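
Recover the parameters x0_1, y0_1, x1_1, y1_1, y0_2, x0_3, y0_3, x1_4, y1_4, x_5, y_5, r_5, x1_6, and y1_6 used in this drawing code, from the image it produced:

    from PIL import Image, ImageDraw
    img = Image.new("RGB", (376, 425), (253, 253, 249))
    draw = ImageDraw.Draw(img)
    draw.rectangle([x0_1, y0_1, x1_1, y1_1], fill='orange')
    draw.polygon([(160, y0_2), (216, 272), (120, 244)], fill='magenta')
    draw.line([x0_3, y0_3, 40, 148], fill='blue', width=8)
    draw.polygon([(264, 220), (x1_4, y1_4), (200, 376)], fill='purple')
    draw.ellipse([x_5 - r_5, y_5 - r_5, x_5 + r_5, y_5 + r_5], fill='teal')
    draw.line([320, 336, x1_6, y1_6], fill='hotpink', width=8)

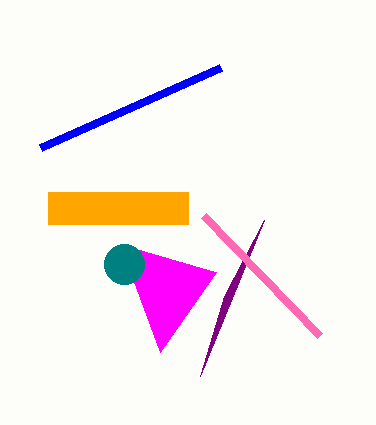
x0_1 = 48, y0_1 = 192, x1_1 = 188, y1_1 = 224, y0_2 = 352, x0_3 = 220, y0_3 = 68, x1_4 = 224, y1_4 = 296, x_5 = 124, y_5 = 264, r_5 = 20, x1_6 = 204, y1_6 = 216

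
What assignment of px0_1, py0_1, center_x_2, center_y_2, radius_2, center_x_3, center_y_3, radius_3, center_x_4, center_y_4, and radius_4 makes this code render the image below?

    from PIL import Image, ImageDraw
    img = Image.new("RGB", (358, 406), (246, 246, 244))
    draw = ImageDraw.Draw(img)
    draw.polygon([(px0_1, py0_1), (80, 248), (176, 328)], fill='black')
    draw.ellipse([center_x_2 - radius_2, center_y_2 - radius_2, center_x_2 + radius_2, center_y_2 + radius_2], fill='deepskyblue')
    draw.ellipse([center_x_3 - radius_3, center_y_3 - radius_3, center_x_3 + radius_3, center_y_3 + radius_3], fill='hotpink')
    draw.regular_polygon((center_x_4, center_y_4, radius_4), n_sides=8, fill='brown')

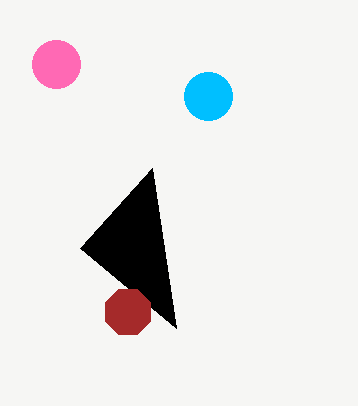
px0_1 = 152; py0_1 = 168; center_x_2 = 208; center_y_2 = 96; radius_2 = 24; center_x_3 = 56; center_y_3 = 64; radius_3 = 24; center_x_4 = 128; center_y_4 = 312; radius_4 = 24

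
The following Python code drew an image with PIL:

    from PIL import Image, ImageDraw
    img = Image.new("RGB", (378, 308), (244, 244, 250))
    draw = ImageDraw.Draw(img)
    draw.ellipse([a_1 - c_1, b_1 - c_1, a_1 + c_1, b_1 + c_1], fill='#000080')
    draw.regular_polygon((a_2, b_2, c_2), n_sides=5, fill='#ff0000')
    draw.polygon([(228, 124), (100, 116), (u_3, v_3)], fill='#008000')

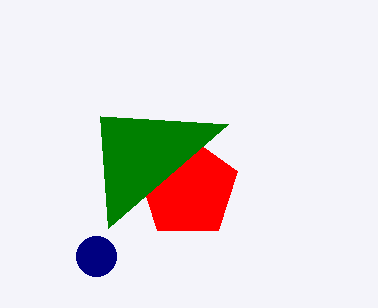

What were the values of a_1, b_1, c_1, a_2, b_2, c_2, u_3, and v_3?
a_1 = 96, b_1 = 256, c_1 = 20, a_2 = 188, b_2 = 188, c_2 = 52, u_3 = 108, v_3 = 228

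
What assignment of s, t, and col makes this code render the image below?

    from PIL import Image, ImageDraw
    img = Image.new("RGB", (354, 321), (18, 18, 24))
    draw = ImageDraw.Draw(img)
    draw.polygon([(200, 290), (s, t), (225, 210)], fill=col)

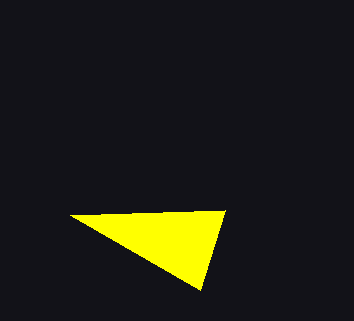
s = 70, t = 215, col = 'yellow'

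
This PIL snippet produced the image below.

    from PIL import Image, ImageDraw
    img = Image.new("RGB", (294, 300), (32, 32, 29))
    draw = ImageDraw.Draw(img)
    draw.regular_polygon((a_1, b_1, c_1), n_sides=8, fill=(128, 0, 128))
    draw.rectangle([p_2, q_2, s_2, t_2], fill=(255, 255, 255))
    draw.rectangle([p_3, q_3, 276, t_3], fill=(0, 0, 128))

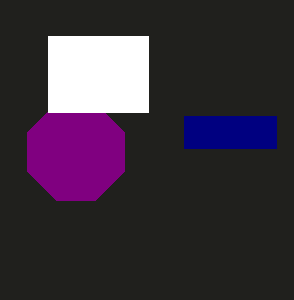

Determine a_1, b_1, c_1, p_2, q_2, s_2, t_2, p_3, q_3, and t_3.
a_1 = 76; b_1 = 152; c_1 = 52; p_2 = 48; q_2 = 36; s_2 = 148; t_2 = 112; p_3 = 184; q_3 = 116; t_3 = 148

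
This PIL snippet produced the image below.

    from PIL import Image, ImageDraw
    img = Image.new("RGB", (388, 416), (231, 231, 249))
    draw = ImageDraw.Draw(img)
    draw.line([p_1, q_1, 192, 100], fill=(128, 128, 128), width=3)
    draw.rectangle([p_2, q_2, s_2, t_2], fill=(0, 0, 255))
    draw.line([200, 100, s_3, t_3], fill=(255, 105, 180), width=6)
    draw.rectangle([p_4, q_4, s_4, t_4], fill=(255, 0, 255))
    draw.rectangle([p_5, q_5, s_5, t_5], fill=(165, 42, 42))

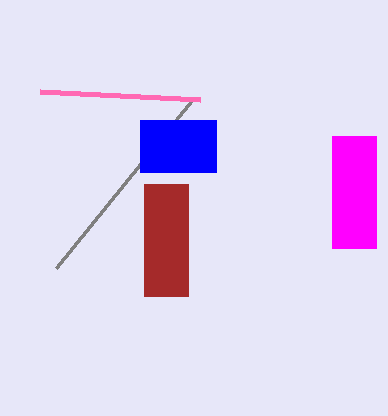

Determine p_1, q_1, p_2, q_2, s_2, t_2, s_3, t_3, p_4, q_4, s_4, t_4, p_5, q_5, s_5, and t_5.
p_1 = 56; q_1 = 268; p_2 = 140; q_2 = 120; s_2 = 216; t_2 = 172; s_3 = 40; t_3 = 92; p_4 = 332; q_4 = 136; s_4 = 376; t_4 = 248; p_5 = 144; q_5 = 184; s_5 = 188; t_5 = 296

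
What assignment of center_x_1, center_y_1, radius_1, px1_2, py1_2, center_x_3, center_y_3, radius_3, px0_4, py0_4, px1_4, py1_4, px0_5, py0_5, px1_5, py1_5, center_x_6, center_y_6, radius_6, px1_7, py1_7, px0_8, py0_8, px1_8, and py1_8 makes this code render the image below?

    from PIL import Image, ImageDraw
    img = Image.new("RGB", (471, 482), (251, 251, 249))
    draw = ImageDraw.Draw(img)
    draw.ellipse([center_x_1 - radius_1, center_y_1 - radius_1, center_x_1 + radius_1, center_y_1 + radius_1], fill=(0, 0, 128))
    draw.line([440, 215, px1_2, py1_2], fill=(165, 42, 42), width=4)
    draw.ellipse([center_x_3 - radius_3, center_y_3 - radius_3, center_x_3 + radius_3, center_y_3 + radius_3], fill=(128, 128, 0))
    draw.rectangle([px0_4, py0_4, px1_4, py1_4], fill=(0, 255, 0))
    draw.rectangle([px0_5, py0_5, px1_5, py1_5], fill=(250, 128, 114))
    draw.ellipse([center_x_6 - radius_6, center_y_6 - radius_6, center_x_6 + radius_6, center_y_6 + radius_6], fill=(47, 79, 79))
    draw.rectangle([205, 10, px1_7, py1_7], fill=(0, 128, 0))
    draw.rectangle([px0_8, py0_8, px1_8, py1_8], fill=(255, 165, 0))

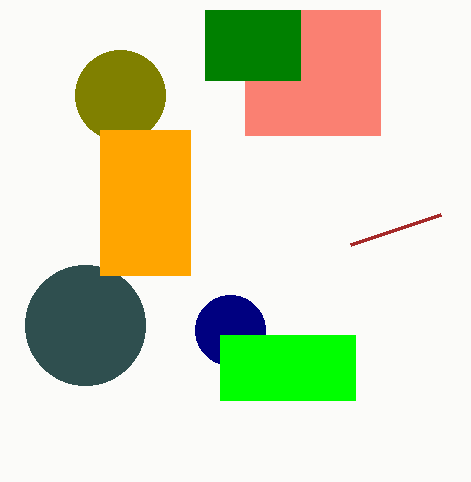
center_x_1 = 230
center_y_1 = 330
radius_1 = 35
px1_2 = 350
py1_2 = 245
center_x_3 = 120
center_y_3 = 95
radius_3 = 45
px0_4 = 220
py0_4 = 335
px1_4 = 355
py1_4 = 400
px0_5 = 245
py0_5 = 10
px1_5 = 380
py1_5 = 135
center_x_6 = 85
center_y_6 = 325
radius_6 = 60
px1_7 = 300
py1_7 = 80
px0_8 = 100
py0_8 = 130
px1_8 = 190
py1_8 = 275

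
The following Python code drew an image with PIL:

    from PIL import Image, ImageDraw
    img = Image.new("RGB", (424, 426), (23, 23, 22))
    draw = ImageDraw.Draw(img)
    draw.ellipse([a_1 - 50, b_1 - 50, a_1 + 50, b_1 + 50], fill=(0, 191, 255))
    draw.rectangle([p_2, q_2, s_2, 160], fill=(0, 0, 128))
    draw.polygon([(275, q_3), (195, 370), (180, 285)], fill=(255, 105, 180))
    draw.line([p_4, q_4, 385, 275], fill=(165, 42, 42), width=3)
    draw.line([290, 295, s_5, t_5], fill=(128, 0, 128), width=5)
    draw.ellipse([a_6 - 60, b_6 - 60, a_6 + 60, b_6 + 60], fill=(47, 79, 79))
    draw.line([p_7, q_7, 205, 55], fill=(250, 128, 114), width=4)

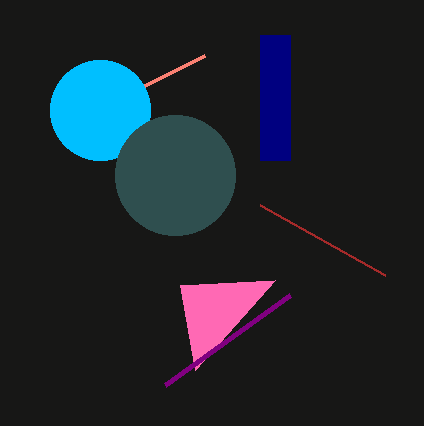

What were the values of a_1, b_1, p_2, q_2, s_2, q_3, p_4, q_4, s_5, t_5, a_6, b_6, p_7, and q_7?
a_1 = 100
b_1 = 110
p_2 = 260
q_2 = 35
s_2 = 290
q_3 = 280
p_4 = 260
q_4 = 205
s_5 = 165
t_5 = 385
a_6 = 175
b_6 = 175
p_7 = 145
q_7 = 85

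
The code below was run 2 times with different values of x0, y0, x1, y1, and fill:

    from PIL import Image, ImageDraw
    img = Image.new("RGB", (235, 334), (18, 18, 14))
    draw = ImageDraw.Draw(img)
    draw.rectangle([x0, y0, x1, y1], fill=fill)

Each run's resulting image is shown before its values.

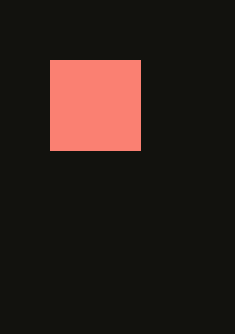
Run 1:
x0 = 50, y0 = 60, x1 = 140, y1 = 150, fill = 'salmon'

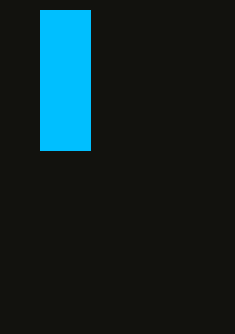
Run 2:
x0 = 40; y0 = 10; x1 = 90; y1 = 150; fill = 'deepskyblue'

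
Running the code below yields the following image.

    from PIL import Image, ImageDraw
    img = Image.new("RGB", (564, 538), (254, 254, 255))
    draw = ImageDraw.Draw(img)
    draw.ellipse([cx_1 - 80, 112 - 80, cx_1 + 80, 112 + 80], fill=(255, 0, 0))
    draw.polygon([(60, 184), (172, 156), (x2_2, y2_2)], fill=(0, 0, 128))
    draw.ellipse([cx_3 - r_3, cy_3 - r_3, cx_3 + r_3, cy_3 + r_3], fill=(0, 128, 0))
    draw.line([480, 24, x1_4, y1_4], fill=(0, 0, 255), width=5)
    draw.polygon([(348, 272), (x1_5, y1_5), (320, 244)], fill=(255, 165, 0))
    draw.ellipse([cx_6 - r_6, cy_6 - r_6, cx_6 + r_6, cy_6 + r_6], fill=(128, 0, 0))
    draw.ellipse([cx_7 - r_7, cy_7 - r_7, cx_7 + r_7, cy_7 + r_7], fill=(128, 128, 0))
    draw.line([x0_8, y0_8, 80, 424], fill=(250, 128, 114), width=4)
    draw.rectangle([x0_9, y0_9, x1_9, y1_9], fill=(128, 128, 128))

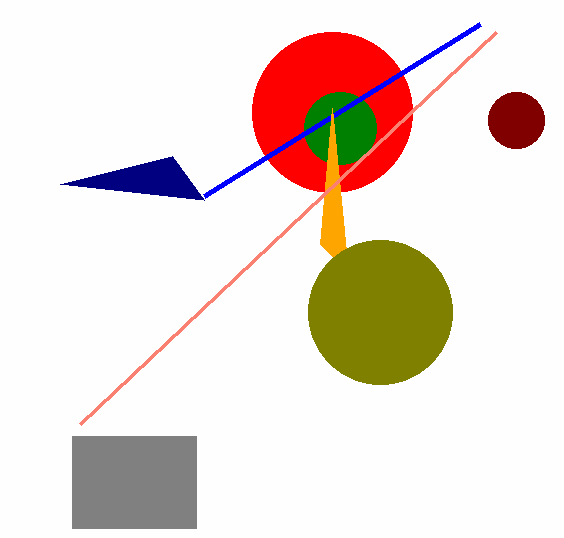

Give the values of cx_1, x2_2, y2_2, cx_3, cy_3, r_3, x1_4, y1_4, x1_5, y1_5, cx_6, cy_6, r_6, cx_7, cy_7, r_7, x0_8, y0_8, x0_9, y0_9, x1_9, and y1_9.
cx_1 = 332
x2_2 = 204
y2_2 = 200
cx_3 = 340
cy_3 = 128
r_3 = 36
x1_4 = 204
y1_4 = 196
x1_5 = 332
y1_5 = 108
cx_6 = 516
cy_6 = 120
r_6 = 28
cx_7 = 380
cy_7 = 312
r_7 = 72
x0_8 = 496
y0_8 = 32
x0_9 = 72
y0_9 = 436
x1_9 = 196
y1_9 = 528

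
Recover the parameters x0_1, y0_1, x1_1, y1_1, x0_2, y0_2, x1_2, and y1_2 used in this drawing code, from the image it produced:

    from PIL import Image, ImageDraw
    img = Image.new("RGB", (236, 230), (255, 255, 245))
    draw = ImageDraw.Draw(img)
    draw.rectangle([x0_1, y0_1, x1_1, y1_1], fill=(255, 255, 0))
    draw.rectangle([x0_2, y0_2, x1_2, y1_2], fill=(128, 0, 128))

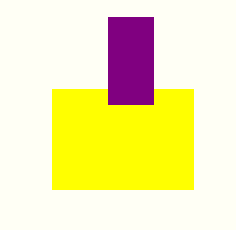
x0_1 = 52
y0_1 = 89
x1_1 = 193
y1_1 = 189
x0_2 = 108
y0_2 = 17
x1_2 = 153
y1_2 = 104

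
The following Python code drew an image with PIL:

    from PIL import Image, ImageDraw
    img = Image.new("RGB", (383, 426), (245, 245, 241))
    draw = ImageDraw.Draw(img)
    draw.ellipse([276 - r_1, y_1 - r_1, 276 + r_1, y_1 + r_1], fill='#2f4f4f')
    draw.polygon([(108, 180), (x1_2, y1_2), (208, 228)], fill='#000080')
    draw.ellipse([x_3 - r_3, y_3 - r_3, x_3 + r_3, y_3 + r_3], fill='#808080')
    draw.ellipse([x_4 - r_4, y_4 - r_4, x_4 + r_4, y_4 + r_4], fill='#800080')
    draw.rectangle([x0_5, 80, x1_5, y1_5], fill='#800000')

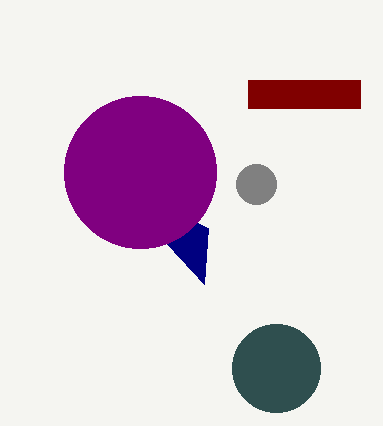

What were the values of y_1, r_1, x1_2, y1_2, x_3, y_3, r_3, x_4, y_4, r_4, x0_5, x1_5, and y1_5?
y_1 = 368, r_1 = 44, x1_2 = 204, y1_2 = 284, x_3 = 256, y_3 = 184, r_3 = 20, x_4 = 140, y_4 = 172, r_4 = 76, x0_5 = 248, x1_5 = 360, y1_5 = 108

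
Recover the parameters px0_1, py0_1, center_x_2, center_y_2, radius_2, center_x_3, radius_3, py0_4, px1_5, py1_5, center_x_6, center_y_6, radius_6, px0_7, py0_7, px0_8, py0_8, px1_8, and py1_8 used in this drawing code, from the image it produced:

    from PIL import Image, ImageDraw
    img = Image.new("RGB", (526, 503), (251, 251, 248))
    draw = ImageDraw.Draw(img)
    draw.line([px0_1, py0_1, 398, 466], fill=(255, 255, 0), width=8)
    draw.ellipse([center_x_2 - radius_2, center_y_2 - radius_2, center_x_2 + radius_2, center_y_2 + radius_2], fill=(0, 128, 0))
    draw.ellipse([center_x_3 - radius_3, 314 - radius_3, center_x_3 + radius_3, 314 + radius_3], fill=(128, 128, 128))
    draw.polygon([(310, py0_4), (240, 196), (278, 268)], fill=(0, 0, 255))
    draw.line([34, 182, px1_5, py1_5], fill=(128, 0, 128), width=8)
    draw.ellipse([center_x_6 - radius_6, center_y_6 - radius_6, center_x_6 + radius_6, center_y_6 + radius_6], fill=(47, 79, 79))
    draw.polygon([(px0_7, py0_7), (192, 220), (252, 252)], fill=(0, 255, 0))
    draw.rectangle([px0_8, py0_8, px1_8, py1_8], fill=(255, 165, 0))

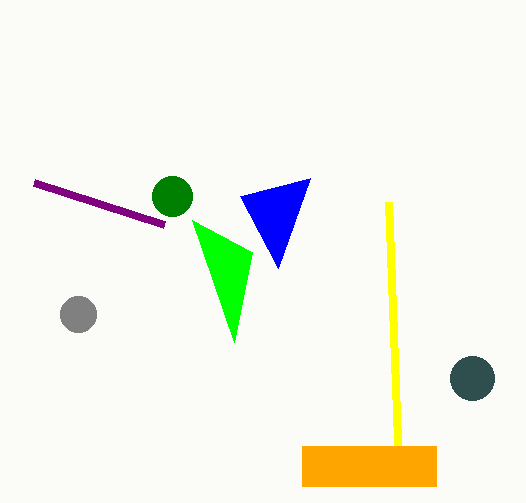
px0_1 = 388
py0_1 = 202
center_x_2 = 172
center_y_2 = 196
radius_2 = 20
center_x_3 = 78
radius_3 = 18
py0_4 = 178
px1_5 = 164
py1_5 = 224
center_x_6 = 472
center_y_6 = 378
radius_6 = 22
px0_7 = 234
py0_7 = 342
px0_8 = 302
py0_8 = 446
px1_8 = 436
py1_8 = 486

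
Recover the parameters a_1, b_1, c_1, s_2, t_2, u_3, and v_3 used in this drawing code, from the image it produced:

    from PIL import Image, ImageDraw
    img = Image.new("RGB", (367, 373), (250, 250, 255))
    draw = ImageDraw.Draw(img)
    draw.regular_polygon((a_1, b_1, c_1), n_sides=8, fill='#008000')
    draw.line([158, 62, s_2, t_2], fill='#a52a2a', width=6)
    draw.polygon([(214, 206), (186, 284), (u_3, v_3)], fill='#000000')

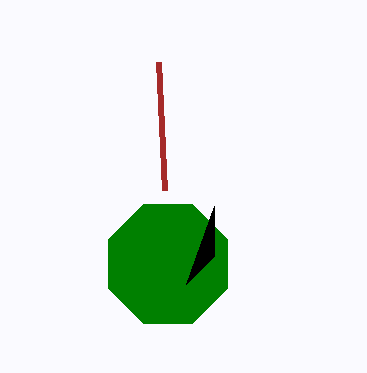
a_1 = 168; b_1 = 264; c_1 = 64; s_2 = 164; t_2 = 190; u_3 = 214; v_3 = 256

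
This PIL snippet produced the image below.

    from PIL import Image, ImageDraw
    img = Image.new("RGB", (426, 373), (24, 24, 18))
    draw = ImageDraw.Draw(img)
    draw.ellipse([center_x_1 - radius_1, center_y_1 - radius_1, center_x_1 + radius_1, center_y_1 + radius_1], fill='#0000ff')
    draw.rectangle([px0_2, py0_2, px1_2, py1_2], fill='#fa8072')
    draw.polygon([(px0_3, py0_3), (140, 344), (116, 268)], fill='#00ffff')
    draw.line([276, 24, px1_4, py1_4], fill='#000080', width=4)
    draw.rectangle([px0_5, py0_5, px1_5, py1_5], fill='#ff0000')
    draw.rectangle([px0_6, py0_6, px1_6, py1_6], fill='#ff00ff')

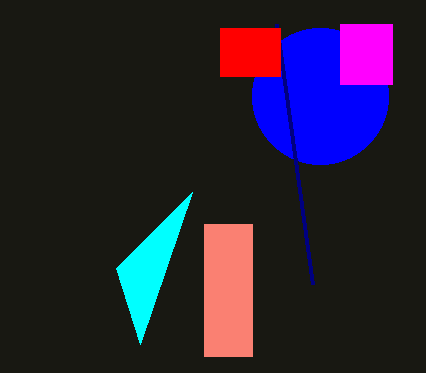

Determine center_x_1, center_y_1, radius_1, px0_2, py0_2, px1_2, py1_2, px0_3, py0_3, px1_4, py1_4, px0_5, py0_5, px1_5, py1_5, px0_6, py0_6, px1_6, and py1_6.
center_x_1 = 320; center_y_1 = 96; radius_1 = 68; px0_2 = 204; py0_2 = 224; px1_2 = 252; py1_2 = 356; px0_3 = 192; py0_3 = 192; px1_4 = 312; py1_4 = 284; px0_5 = 220; py0_5 = 28; px1_5 = 280; py1_5 = 76; px0_6 = 340; py0_6 = 24; px1_6 = 392; py1_6 = 84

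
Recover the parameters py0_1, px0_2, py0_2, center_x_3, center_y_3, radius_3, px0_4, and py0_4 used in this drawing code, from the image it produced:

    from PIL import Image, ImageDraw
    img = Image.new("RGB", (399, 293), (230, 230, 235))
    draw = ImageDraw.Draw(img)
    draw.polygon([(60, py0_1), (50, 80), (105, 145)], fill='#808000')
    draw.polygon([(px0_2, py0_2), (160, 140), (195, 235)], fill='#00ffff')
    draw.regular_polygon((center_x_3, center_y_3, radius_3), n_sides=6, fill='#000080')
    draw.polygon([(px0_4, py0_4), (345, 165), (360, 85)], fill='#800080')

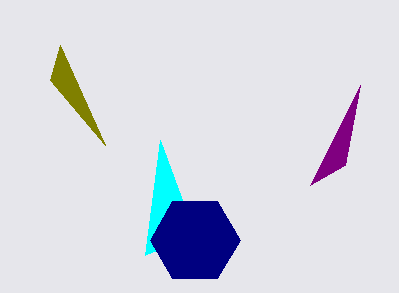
py0_1 = 45
px0_2 = 145
py0_2 = 255
center_x_3 = 195
center_y_3 = 240
radius_3 = 45
px0_4 = 310
py0_4 = 185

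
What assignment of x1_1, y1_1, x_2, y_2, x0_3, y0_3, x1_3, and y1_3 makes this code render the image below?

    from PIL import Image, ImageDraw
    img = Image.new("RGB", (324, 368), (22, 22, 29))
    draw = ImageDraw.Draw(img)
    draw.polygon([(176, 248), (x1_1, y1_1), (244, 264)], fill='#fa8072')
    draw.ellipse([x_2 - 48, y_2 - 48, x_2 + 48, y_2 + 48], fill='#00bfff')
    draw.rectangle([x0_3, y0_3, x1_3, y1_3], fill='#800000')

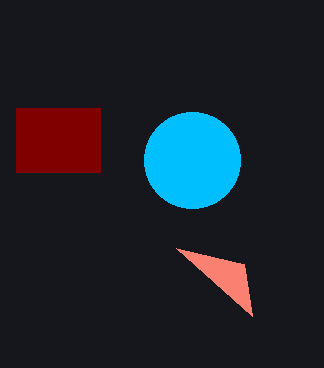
x1_1 = 252
y1_1 = 316
x_2 = 192
y_2 = 160
x0_3 = 16
y0_3 = 108
x1_3 = 100
y1_3 = 172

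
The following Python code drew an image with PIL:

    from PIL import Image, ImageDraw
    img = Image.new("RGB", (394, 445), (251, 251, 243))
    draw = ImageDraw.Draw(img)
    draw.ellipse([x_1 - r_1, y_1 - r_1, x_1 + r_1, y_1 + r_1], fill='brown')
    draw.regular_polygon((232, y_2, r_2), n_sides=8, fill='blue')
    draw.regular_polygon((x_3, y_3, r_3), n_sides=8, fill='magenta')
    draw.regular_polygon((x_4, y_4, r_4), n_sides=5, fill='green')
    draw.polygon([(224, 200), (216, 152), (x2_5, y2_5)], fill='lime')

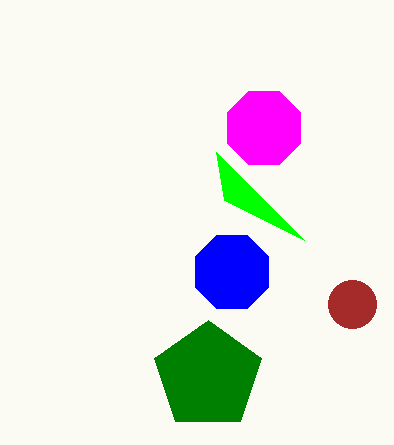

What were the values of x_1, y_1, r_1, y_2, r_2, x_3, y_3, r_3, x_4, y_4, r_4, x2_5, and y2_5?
x_1 = 352; y_1 = 304; r_1 = 24; y_2 = 272; r_2 = 40; x_3 = 264; y_3 = 128; r_3 = 40; x_4 = 208; y_4 = 376; r_4 = 56; x2_5 = 304; y2_5 = 240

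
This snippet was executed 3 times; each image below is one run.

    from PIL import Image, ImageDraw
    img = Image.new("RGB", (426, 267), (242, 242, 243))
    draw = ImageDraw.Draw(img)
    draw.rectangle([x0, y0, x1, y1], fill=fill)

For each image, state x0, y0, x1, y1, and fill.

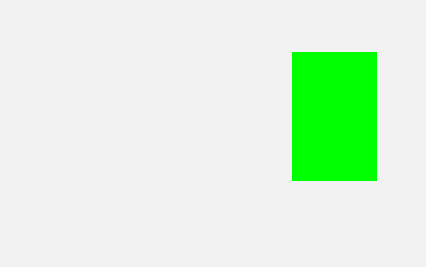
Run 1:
x0 = 292, y0 = 52, x1 = 376, y1 = 180, fill = 'lime'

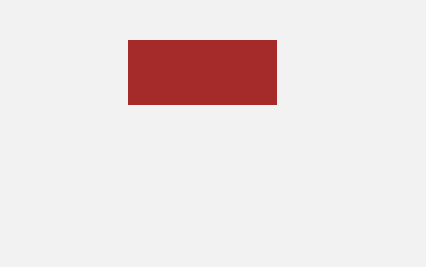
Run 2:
x0 = 128
y0 = 40
x1 = 276
y1 = 104
fill = 'brown'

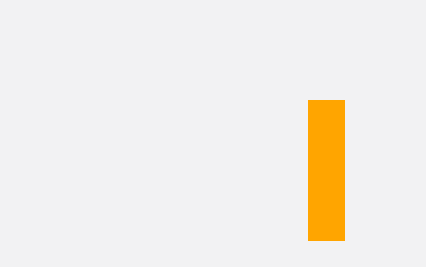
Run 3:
x0 = 308, y0 = 100, x1 = 344, y1 = 240, fill = 'orange'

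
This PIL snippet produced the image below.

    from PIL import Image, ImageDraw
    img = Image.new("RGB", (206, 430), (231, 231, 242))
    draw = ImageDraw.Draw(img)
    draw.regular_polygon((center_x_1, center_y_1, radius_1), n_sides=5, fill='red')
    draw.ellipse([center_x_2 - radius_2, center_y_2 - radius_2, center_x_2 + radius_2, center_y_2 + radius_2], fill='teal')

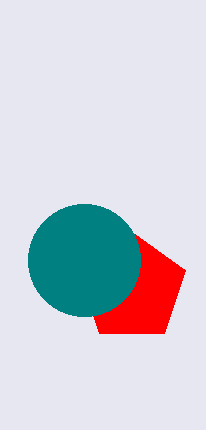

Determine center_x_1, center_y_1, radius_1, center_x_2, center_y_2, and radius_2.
center_x_1 = 132, center_y_1 = 288, radius_1 = 56, center_x_2 = 84, center_y_2 = 260, radius_2 = 56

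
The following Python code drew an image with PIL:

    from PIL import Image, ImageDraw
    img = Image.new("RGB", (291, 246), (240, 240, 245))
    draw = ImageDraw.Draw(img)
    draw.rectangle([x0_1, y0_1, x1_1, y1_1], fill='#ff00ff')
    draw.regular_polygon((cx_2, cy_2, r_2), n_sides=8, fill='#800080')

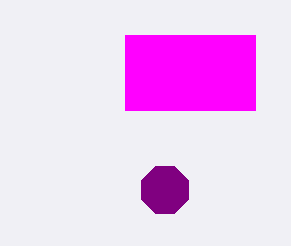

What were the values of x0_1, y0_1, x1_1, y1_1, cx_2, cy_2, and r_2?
x0_1 = 125
y0_1 = 35
x1_1 = 255
y1_1 = 110
cx_2 = 165
cy_2 = 190
r_2 = 25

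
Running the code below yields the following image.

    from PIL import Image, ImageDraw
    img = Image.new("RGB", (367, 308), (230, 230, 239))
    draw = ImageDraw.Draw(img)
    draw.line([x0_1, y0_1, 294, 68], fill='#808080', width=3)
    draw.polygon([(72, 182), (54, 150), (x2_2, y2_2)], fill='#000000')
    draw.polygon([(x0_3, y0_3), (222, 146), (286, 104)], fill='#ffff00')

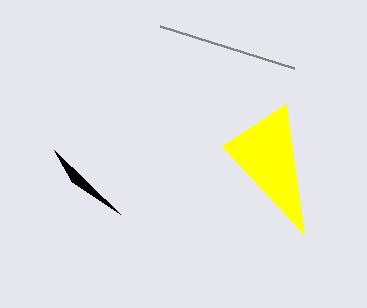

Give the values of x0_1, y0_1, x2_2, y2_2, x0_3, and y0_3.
x0_1 = 160
y0_1 = 26
x2_2 = 120
y2_2 = 214
x0_3 = 304
y0_3 = 234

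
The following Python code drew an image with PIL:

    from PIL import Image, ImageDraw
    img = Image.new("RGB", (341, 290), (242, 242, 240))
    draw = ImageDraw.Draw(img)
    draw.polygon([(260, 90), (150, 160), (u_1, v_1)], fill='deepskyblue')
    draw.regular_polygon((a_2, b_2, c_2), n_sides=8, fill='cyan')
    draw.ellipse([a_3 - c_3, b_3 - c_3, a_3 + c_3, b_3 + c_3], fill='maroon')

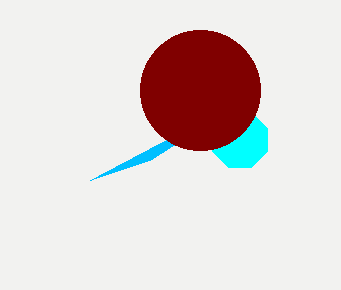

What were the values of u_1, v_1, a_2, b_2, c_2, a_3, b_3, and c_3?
u_1 = 90; v_1 = 180; a_2 = 240; b_2 = 140; c_2 = 30; a_3 = 200; b_3 = 90; c_3 = 60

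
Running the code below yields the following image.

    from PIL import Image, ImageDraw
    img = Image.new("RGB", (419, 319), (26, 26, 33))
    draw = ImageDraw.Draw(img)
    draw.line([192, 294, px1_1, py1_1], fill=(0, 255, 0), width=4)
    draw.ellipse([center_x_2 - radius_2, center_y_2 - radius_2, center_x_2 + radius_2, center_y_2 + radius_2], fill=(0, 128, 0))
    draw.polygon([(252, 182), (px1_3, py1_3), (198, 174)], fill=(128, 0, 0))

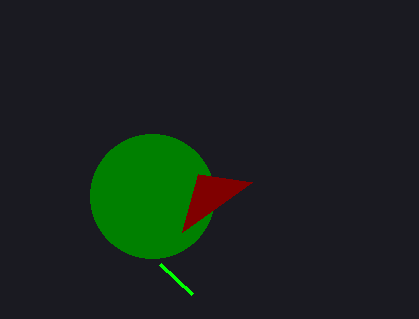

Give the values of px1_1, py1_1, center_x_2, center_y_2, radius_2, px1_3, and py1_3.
px1_1 = 160; py1_1 = 264; center_x_2 = 152; center_y_2 = 196; radius_2 = 62; px1_3 = 182; py1_3 = 232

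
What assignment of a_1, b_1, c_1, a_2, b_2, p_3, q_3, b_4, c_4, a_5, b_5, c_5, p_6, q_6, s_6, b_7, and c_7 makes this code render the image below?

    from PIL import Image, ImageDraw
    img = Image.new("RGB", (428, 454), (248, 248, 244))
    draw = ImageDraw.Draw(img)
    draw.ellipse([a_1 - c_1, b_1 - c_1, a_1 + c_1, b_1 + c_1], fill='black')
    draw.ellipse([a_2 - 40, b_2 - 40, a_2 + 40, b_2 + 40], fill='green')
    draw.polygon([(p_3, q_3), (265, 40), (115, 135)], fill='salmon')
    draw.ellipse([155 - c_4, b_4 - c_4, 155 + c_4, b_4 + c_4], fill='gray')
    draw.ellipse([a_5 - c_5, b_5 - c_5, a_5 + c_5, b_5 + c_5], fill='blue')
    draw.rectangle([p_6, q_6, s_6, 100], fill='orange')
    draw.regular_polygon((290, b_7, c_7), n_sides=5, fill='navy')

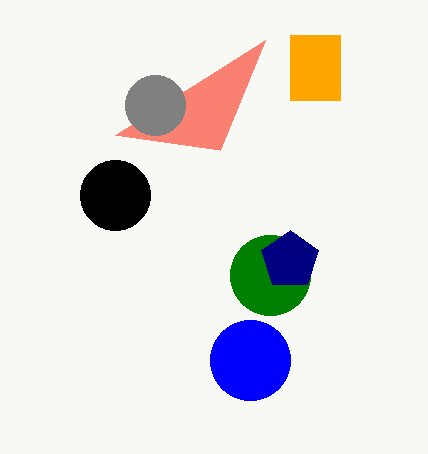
a_1 = 115, b_1 = 195, c_1 = 35, a_2 = 270, b_2 = 275, p_3 = 220, q_3 = 150, b_4 = 105, c_4 = 30, a_5 = 250, b_5 = 360, c_5 = 40, p_6 = 290, q_6 = 35, s_6 = 340, b_7 = 260, c_7 = 30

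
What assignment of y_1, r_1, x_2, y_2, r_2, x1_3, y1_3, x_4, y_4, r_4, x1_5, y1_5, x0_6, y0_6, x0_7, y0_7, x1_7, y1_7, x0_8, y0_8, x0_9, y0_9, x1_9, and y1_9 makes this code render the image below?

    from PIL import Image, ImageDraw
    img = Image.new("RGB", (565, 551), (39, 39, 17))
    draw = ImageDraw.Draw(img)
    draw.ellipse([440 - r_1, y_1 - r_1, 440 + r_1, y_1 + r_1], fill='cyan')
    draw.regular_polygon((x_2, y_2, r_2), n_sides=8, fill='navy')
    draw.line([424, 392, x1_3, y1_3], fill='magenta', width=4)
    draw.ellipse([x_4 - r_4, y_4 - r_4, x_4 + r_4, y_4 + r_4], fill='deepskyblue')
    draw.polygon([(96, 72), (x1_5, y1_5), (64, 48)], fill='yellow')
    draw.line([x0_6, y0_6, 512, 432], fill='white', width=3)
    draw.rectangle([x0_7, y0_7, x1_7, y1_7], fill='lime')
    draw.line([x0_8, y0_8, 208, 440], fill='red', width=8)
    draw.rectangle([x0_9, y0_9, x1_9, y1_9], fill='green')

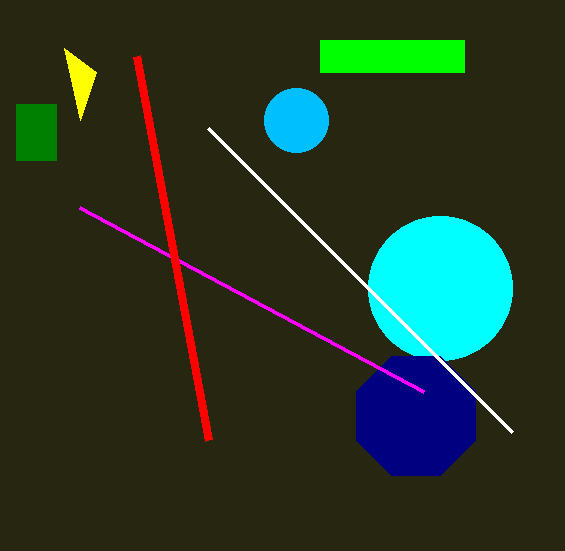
y_1 = 288
r_1 = 72
x_2 = 416
y_2 = 416
r_2 = 64
x1_3 = 80
y1_3 = 208
x_4 = 296
y_4 = 120
r_4 = 32
x1_5 = 80
y1_5 = 120
x0_6 = 208
y0_6 = 128
x0_7 = 320
y0_7 = 40
x1_7 = 464
y1_7 = 72
x0_8 = 136
y0_8 = 56
x0_9 = 16
y0_9 = 104
x1_9 = 56
y1_9 = 160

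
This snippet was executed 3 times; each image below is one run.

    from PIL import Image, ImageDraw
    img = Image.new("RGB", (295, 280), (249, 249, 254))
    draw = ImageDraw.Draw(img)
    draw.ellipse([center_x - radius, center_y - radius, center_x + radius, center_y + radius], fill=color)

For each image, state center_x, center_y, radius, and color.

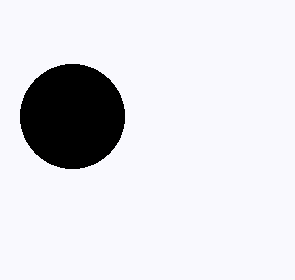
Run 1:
center_x = 72; center_y = 116; radius = 52; color = 'black'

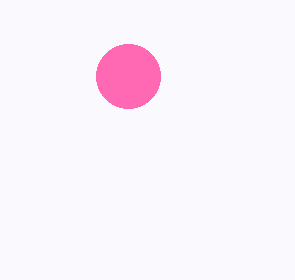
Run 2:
center_x = 128, center_y = 76, radius = 32, color = 'hotpink'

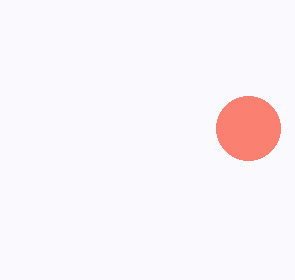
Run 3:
center_x = 248, center_y = 128, radius = 32, color = 'salmon'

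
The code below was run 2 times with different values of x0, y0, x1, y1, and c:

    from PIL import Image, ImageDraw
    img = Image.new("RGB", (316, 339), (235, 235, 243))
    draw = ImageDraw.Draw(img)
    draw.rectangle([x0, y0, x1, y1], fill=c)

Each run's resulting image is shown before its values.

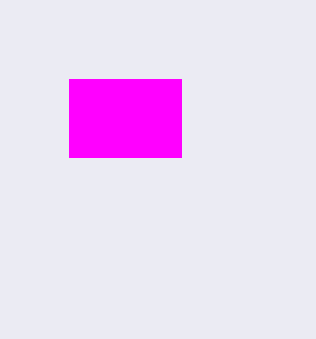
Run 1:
x0 = 69; y0 = 79; x1 = 181; y1 = 157; c = 'magenta'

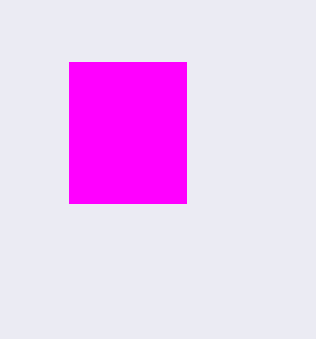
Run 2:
x0 = 69
y0 = 62
x1 = 186
y1 = 203
c = 'magenta'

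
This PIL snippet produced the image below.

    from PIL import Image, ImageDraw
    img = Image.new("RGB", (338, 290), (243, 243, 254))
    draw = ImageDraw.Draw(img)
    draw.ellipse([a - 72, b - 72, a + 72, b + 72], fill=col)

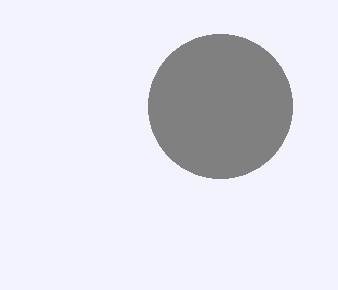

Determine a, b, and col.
a = 220, b = 106, col = 'gray'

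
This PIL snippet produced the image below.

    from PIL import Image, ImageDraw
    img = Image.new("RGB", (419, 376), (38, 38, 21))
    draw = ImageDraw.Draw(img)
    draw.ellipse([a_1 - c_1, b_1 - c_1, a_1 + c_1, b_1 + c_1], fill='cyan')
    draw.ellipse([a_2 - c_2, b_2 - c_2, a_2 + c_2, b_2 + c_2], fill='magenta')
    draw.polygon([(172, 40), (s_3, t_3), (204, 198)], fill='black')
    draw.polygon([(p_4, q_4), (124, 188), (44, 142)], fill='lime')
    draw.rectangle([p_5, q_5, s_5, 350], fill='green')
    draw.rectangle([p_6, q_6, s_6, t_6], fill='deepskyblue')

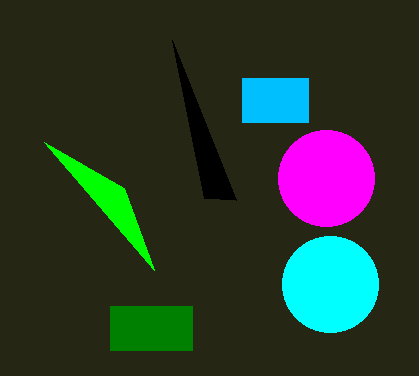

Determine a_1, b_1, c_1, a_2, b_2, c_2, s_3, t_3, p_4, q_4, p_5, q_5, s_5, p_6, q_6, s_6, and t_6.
a_1 = 330
b_1 = 284
c_1 = 48
a_2 = 326
b_2 = 178
c_2 = 48
s_3 = 236
t_3 = 200
p_4 = 154
q_4 = 270
p_5 = 110
q_5 = 306
s_5 = 192
p_6 = 242
q_6 = 78
s_6 = 308
t_6 = 122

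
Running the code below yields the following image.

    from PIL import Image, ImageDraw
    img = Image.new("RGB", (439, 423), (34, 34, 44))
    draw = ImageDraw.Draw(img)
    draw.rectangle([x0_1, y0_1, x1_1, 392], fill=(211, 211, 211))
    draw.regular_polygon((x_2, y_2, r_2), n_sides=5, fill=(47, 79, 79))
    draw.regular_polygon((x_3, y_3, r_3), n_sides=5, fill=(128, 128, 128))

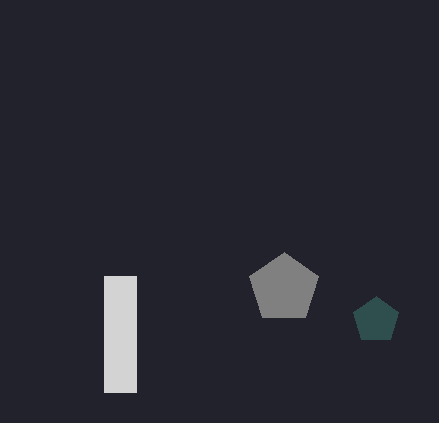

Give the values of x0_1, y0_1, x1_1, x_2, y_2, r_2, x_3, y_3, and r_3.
x0_1 = 104; y0_1 = 276; x1_1 = 136; x_2 = 376; y_2 = 320; r_2 = 24; x_3 = 284; y_3 = 288; r_3 = 36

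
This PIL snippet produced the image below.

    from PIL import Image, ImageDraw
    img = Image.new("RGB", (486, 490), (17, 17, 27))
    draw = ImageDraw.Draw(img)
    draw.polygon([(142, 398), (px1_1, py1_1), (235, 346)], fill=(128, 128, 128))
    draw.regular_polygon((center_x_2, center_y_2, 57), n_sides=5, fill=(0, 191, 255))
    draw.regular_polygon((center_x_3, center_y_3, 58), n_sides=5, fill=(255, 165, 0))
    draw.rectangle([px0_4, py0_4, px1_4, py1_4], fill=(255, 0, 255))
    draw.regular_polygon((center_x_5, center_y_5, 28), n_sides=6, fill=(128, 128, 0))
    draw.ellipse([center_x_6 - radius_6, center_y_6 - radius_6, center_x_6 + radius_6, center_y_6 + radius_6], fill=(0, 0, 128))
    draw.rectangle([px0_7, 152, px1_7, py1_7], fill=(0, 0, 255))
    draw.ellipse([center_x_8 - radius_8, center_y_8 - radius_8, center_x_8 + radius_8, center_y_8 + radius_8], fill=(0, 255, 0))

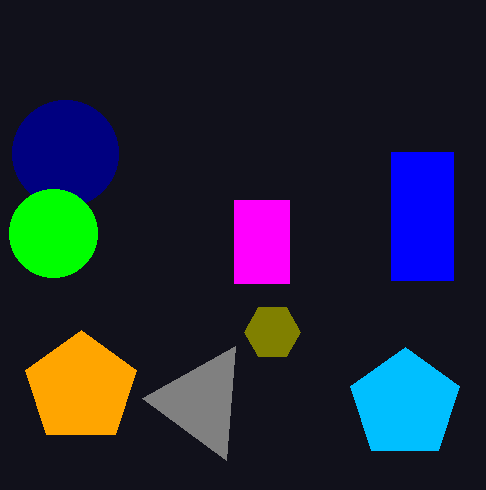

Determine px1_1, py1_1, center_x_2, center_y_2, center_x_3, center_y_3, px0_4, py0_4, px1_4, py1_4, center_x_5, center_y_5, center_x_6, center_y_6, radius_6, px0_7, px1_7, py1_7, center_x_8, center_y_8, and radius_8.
px1_1 = 226, py1_1 = 460, center_x_2 = 405, center_y_2 = 404, center_x_3 = 81, center_y_3 = 388, px0_4 = 234, py0_4 = 200, px1_4 = 289, py1_4 = 283, center_x_5 = 272, center_y_5 = 332, center_x_6 = 65, center_y_6 = 153, radius_6 = 53, px0_7 = 391, px1_7 = 453, py1_7 = 280, center_x_8 = 53, center_y_8 = 233, radius_8 = 44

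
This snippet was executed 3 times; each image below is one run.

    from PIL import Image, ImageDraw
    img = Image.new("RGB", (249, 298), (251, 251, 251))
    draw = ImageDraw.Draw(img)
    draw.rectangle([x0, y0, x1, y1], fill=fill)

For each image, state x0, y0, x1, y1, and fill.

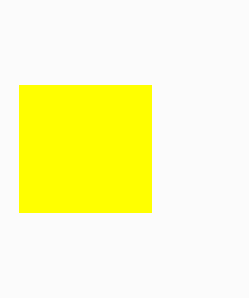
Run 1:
x0 = 19, y0 = 85, x1 = 151, y1 = 212, fill = 'yellow'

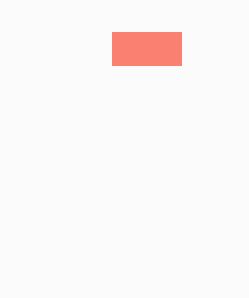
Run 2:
x0 = 112, y0 = 32, x1 = 181, y1 = 65, fill = 'salmon'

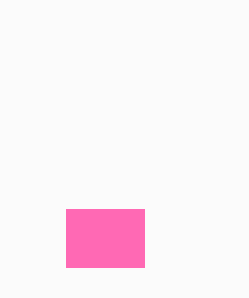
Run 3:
x0 = 66
y0 = 209
x1 = 144
y1 = 267
fill = 'hotpink'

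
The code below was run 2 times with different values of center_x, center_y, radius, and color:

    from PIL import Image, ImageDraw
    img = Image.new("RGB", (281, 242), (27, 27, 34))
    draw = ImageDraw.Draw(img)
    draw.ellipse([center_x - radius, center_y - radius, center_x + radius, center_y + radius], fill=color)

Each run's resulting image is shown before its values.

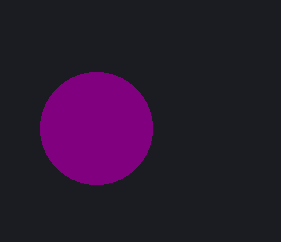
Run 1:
center_x = 96
center_y = 128
radius = 56
color = 'purple'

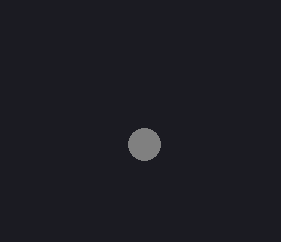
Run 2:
center_x = 144; center_y = 144; radius = 16; color = 'gray'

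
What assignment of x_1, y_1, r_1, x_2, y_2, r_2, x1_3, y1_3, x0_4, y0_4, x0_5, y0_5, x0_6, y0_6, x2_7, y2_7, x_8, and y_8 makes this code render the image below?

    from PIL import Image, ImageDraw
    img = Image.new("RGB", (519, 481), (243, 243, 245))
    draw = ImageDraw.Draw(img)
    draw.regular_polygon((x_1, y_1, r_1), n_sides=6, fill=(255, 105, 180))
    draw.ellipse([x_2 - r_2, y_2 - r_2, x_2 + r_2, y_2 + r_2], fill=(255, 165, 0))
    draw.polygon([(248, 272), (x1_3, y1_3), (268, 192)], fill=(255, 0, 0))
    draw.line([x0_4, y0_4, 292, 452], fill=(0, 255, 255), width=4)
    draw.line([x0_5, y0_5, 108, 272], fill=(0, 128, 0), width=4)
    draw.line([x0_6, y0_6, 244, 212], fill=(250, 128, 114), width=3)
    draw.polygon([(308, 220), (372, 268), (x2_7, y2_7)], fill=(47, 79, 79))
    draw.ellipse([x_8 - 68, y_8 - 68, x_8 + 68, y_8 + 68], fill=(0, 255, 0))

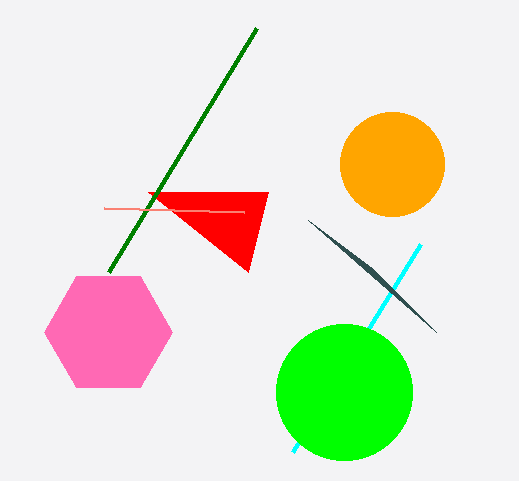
x_1 = 108; y_1 = 332; r_1 = 64; x_2 = 392; y_2 = 164; r_2 = 52; x1_3 = 148; y1_3 = 192; x0_4 = 420; y0_4 = 244; x0_5 = 256; y0_5 = 28; x0_6 = 104; y0_6 = 208; x2_7 = 436; y2_7 = 332; x_8 = 344; y_8 = 392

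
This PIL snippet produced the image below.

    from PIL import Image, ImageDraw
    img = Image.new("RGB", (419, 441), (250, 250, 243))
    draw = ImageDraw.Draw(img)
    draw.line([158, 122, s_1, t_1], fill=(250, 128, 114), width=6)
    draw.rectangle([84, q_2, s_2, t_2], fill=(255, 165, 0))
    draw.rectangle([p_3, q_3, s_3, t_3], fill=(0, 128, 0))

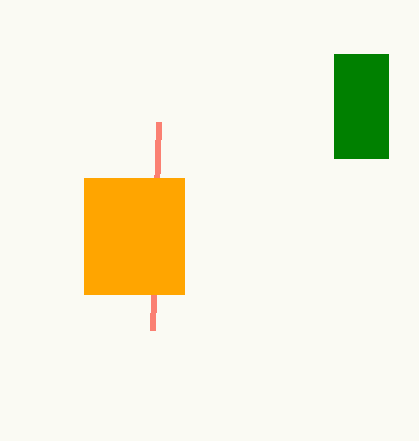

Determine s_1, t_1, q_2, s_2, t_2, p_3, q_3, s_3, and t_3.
s_1 = 152; t_1 = 330; q_2 = 178; s_2 = 184; t_2 = 294; p_3 = 334; q_3 = 54; s_3 = 388; t_3 = 158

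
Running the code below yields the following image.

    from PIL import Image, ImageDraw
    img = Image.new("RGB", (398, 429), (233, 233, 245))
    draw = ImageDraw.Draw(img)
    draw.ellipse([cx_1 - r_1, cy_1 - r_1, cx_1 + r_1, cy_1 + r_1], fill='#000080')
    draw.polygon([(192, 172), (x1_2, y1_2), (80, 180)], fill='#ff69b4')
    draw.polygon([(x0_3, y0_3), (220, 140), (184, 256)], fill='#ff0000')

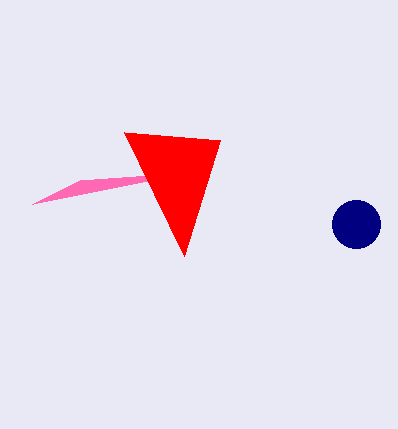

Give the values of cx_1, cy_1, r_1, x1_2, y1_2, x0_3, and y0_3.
cx_1 = 356
cy_1 = 224
r_1 = 24
x1_2 = 32
y1_2 = 204
x0_3 = 124
y0_3 = 132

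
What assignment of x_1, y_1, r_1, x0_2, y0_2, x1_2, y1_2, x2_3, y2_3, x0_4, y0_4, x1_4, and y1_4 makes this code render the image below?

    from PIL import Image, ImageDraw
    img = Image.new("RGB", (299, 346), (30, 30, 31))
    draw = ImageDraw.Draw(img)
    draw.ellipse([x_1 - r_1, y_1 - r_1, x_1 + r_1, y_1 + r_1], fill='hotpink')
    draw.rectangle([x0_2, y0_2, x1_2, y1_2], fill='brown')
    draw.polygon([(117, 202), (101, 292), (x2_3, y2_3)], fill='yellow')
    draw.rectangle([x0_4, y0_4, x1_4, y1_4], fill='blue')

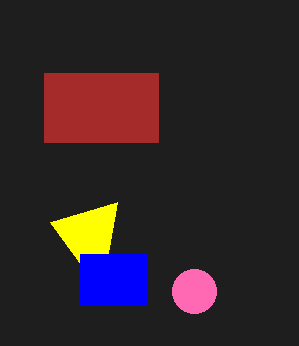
x_1 = 194, y_1 = 291, r_1 = 22, x0_2 = 44, y0_2 = 73, x1_2 = 158, y1_2 = 142, x2_3 = 50, y2_3 = 222, x0_4 = 80, y0_4 = 254, x1_4 = 146, y1_4 = 304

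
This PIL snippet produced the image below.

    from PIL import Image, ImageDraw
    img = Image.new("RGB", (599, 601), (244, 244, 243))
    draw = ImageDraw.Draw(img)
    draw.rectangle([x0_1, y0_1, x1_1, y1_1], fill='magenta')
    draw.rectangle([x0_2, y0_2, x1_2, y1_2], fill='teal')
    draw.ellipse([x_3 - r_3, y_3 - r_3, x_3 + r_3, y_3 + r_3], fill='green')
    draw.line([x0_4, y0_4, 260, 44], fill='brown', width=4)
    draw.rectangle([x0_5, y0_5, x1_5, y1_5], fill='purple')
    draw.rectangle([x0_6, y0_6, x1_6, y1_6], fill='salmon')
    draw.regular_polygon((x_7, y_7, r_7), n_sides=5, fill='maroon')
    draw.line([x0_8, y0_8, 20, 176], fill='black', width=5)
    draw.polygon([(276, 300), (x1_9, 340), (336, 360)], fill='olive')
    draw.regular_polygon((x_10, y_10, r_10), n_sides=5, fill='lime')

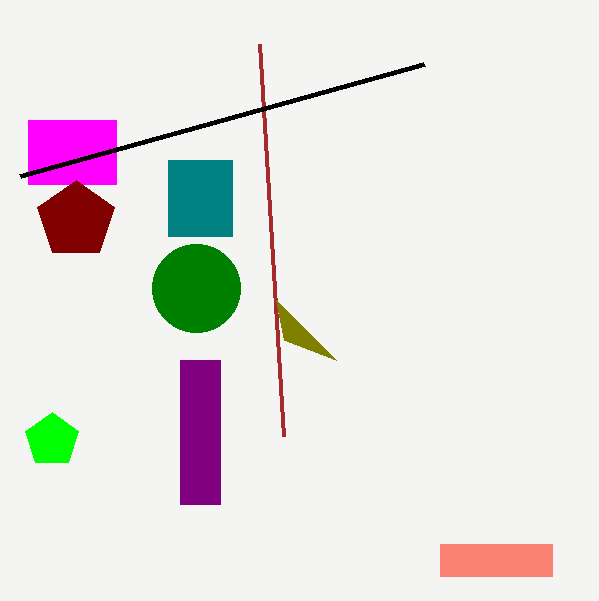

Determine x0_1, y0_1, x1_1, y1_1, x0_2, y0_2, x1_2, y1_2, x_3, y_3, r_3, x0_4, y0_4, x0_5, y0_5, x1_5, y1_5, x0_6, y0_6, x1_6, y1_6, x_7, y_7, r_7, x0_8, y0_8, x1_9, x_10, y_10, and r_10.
x0_1 = 28; y0_1 = 120; x1_1 = 116; y1_1 = 184; x0_2 = 168; y0_2 = 160; x1_2 = 232; y1_2 = 236; x_3 = 196; y_3 = 288; r_3 = 44; x0_4 = 284; y0_4 = 436; x0_5 = 180; y0_5 = 360; x1_5 = 220; y1_5 = 504; x0_6 = 440; y0_6 = 544; x1_6 = 552; y1_6 = 576; x_7 = 76; y_7 = 220; r_7 = 40; x0_8 = 424; y0_8 = 64; x1_9 = 284; x_10 = 52; y_10 = 440; r_10 = 28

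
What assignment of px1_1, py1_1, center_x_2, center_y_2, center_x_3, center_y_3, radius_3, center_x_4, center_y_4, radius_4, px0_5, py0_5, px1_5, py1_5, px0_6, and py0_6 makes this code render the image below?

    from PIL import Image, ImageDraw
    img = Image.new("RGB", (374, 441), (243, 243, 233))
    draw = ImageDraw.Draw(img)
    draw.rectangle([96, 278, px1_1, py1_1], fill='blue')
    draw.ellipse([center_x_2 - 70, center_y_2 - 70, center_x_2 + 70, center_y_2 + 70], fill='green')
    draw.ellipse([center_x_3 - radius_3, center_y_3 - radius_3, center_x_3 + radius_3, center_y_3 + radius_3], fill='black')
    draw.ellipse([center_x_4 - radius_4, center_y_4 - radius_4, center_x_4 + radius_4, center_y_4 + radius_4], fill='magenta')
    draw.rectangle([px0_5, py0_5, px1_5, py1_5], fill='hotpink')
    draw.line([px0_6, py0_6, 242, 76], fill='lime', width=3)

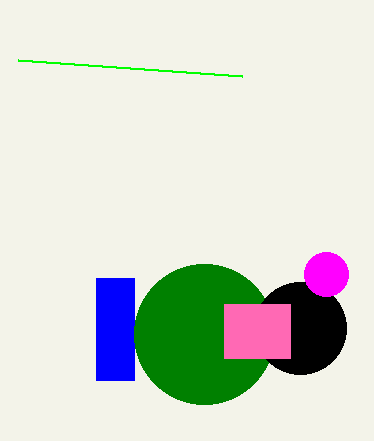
px1_1 = 134
py1_1 = 380
center_x_2 = 204
center_y_2 = 334
center_x_3 = 300
center_y_3 = 328
radius_3 = 46
center_x_4 = 326
center_y_4 = 274
radius_4 = 22
px0_5 = 224
py0_5 = 304
px1_5 = 290
py1_5 = 358
px0_6 = 18
py0_6 = 60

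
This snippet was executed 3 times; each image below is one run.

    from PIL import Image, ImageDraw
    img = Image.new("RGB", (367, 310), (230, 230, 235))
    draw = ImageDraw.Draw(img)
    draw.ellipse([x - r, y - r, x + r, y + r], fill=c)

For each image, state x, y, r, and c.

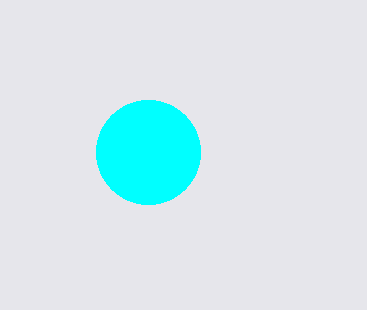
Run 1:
x = 148, y = 152, r = 52, c = 'cyan'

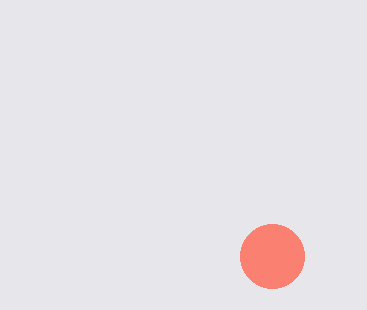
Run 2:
x = 272; y = 256; r = 32; c = 'salmon'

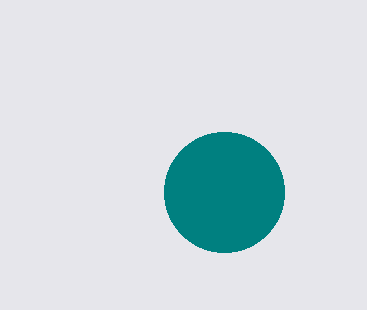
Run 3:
x = 224; y = 192; r = 60; c = 'teal'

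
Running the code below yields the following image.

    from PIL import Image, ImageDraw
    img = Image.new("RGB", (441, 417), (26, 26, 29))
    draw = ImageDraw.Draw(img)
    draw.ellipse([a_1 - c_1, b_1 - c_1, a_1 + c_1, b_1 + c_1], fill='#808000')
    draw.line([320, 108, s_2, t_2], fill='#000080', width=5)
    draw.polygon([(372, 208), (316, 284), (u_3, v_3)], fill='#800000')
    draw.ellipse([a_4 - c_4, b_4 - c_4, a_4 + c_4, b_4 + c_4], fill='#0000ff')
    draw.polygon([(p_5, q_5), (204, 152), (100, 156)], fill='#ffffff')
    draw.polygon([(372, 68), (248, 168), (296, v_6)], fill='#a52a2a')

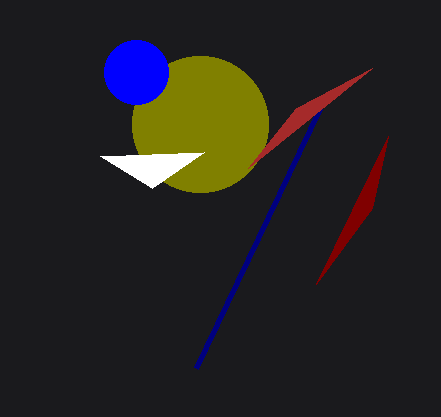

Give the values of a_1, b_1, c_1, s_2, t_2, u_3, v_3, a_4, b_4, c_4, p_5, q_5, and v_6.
a_1 = 200; b_1 = 124; c_1 = 68; s_2 = 196; t_2 = 368; u_3 = 388; v_3 = 136; a_4 = 136; b_4 = 72; c_4 = 32; p_5 = 152; q_5 = 188; v_6 = 108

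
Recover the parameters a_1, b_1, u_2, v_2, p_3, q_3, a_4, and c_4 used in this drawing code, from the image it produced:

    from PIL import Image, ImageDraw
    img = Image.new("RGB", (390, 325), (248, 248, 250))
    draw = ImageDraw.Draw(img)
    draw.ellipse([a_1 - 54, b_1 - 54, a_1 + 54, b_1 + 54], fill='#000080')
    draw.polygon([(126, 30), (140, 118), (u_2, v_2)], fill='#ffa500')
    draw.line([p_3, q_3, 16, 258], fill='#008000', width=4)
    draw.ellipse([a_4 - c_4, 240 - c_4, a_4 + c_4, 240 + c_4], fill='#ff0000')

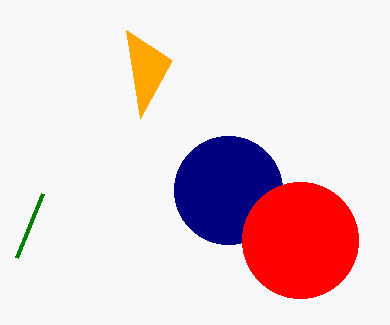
a_1 = 228
b_1 = 190
u_2 = 172
v_2 = 60
p_3 = 42
q_3 = 194
a_4 = 300
c_4 = 58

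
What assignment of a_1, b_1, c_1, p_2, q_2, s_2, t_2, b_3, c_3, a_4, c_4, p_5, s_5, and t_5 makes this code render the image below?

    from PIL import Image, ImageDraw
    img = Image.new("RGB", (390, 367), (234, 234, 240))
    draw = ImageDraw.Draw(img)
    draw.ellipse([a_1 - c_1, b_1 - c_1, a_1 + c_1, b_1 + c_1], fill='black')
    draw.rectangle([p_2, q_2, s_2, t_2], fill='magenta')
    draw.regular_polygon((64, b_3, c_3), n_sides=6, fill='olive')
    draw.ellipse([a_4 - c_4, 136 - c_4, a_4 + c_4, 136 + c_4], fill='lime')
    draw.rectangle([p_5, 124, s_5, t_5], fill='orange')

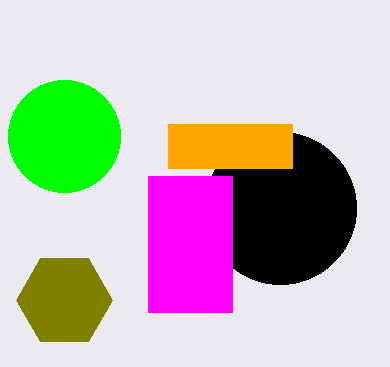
a_1 = 280; b_1 = 208; c_1 = 76; p_2 = 148; q_2 = 176; s_2 = 232; t_2 = 312; b_3 = 300; c_3 = 48; a_4 = 64; c_4 = 56; p_5 = 168; s_5 = 292; t_5 = 168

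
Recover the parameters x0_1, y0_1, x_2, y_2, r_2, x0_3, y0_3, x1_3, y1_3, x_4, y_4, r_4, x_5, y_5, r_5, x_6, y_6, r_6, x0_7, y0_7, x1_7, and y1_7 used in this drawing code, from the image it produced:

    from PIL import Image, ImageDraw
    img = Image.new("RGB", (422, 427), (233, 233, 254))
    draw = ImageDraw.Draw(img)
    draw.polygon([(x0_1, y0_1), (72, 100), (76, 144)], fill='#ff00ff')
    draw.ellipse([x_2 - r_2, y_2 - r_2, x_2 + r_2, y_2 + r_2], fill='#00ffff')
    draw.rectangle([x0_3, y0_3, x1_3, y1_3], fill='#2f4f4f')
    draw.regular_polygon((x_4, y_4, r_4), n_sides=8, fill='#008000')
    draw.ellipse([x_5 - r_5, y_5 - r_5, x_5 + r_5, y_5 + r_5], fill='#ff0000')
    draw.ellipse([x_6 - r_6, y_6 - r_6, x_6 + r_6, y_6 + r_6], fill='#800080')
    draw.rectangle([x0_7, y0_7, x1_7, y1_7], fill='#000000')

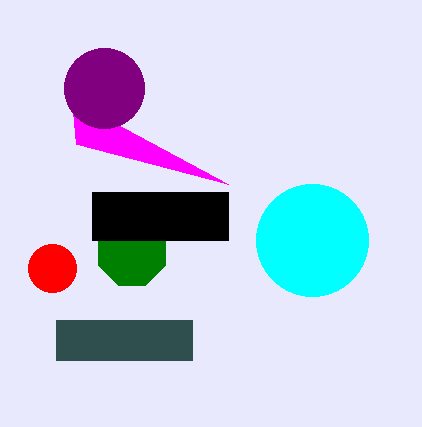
x0_1 = 228
y0_1 = 184
x_2 = 312
y_2 = 240
r_2 = 56
x0_3 = 56
y0_3 = 320
x1_3 = 192
y1_3 = 360
x_4 = 132
y_4 = 252
r_4 = 36
x_5 = 52
y_5 = 268
r_5 = 24
x_6 = 104
y_6 = 88
r_6 = 40
x0_7 = 92
y0_7 = 192
x1_7 = 228
y1_7 = 240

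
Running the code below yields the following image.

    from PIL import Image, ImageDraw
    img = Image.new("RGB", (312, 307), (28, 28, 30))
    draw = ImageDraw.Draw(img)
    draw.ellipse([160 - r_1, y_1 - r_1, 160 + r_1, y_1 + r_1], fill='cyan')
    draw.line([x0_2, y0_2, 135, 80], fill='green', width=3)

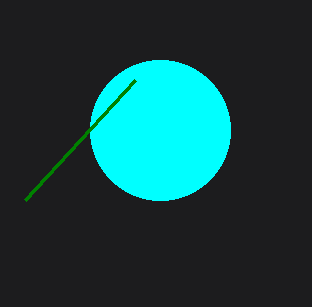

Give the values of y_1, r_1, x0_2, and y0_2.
y_1 = 130
r_1 = 70
x0_2 = 25
y0_2 = 200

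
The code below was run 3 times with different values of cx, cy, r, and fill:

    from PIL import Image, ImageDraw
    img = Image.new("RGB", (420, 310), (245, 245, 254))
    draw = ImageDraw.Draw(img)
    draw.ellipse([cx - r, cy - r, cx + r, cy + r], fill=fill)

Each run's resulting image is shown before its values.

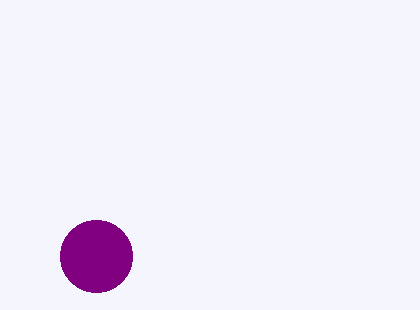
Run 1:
cx = 96; cy = 256; r = 36; fill = 'purple'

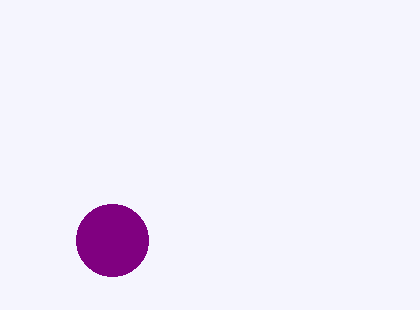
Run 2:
cx = 112
cy = 240
r = 36
fill = 'purple'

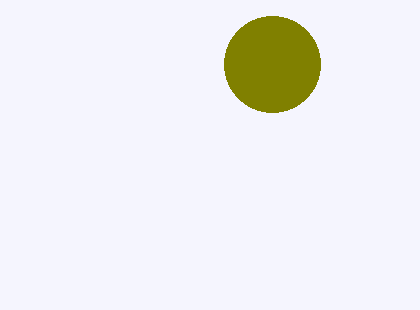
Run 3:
cx = 272; cy = 64; r = 48; fill = 'olive'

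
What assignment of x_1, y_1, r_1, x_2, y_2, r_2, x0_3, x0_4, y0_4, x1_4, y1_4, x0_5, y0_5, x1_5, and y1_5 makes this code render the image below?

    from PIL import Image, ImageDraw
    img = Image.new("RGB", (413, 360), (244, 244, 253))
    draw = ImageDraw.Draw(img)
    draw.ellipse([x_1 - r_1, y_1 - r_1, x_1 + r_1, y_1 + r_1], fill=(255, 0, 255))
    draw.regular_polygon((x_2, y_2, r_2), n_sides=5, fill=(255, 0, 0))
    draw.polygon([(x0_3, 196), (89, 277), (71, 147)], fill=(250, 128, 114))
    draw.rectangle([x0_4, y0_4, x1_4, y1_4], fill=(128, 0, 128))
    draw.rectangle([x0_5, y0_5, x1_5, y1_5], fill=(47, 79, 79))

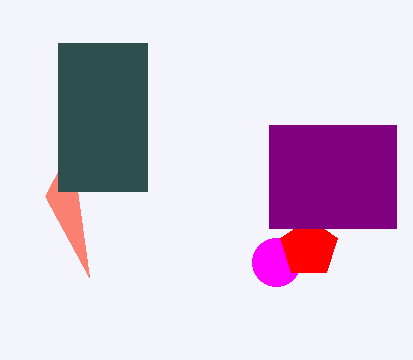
x_1 = 276, y_1 = 262, r_1 = 24, x_2 = 309, y_2 = 248, r_2 = 30, x0_3 = 45, x0_4 = 269, y0_4 = 125, x1_4 = 396, y1_4 = 228, x0_5 = 58, y0_5 = 43, x1_5 = 147, y1_5 = 191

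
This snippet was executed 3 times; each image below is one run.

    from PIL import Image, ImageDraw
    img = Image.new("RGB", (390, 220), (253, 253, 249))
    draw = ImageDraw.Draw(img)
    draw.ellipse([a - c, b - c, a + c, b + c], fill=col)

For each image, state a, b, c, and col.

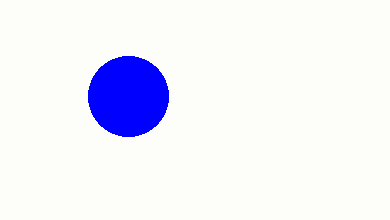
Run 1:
a = 128; b = 96; c = 40; col = 'blue'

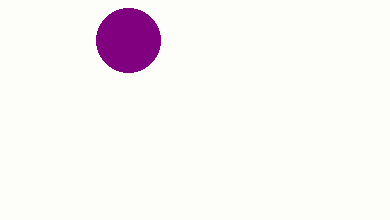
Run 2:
a = 128; b = 40; c = 32; col = 'purple'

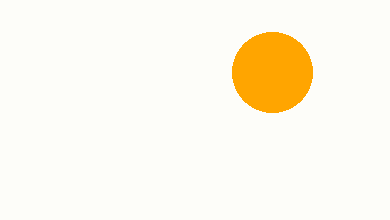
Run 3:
a = 272; b = 72; c = 40; col = 'orange'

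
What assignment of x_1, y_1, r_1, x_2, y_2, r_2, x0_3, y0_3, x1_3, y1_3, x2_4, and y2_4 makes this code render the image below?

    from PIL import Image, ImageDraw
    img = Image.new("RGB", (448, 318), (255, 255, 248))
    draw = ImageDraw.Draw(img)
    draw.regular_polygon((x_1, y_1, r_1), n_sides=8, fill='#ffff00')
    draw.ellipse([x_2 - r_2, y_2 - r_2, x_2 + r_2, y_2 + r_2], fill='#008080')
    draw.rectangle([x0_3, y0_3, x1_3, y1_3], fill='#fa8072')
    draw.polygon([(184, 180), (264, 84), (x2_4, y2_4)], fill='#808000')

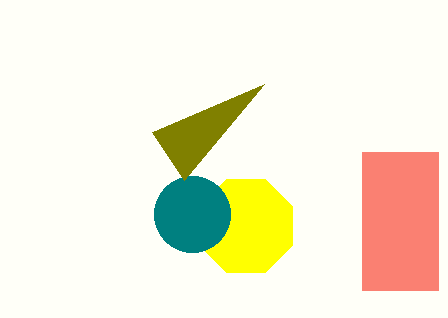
x_1 = 246
y_1 = 226
r_1 = 50
x_2 = 192
y_2 = 214
r_2 = 38
x0_3 = 362
y0_3 = 152
x1_3 = 438
y1_3 = 290
x2_4 = 152
y2_4 = 132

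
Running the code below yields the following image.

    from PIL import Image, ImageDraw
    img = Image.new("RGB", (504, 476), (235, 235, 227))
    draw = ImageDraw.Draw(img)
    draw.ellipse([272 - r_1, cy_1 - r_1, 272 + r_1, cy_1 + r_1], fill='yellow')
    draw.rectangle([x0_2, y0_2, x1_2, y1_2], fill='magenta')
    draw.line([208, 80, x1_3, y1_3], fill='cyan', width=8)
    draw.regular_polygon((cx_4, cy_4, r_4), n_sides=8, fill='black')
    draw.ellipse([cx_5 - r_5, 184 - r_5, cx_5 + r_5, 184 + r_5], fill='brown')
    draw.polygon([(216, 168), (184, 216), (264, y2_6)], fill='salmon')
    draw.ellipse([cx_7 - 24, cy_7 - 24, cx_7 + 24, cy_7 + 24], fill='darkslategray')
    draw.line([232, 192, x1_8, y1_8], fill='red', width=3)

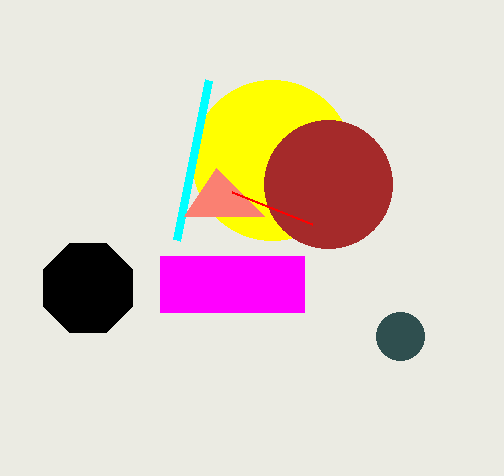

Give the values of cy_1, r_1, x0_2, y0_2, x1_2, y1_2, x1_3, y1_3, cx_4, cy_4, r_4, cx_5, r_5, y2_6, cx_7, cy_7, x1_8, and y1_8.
cy_1 = 160
r_1 = 80
x0_2 = 160
y0_2 = 256
x1_2 = 304
y1_2 = 312
x1_3 = 176
y1_3 = 240
cx_4 = 88
cy_4 = 288
r_4 = 48
cx_5 = 328
r_5 = 64
y2_6 = 216
cx_7 = 400
cy_7 = 336
x1_8 = 312
y1_8 = 224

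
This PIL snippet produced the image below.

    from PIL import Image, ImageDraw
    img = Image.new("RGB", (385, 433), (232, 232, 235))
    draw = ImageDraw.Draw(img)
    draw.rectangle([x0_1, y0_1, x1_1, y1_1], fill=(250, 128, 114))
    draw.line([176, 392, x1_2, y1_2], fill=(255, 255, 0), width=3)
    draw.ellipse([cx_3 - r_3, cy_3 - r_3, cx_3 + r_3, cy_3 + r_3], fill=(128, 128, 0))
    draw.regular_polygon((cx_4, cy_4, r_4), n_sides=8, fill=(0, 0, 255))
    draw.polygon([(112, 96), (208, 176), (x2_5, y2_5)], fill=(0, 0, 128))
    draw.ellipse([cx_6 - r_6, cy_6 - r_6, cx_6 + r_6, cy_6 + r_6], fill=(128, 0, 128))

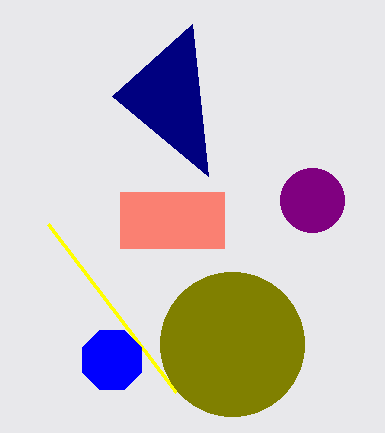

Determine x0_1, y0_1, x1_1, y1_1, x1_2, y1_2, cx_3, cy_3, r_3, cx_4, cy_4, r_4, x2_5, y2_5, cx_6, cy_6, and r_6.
x0_1 = 120; y0_1 = 192; x1_1 = 224; y1_1 = 248; x1_2 = 48; y1_2 = 224; cx_3 = 232; cy_3 = 344; r_3 = 72; cx_4 = 112; cy_4 = 360; r_4 = 32; x2_5 = 192; y2_5 = 24; cx_6 = 312; cy_6 = 200; r_6 = 32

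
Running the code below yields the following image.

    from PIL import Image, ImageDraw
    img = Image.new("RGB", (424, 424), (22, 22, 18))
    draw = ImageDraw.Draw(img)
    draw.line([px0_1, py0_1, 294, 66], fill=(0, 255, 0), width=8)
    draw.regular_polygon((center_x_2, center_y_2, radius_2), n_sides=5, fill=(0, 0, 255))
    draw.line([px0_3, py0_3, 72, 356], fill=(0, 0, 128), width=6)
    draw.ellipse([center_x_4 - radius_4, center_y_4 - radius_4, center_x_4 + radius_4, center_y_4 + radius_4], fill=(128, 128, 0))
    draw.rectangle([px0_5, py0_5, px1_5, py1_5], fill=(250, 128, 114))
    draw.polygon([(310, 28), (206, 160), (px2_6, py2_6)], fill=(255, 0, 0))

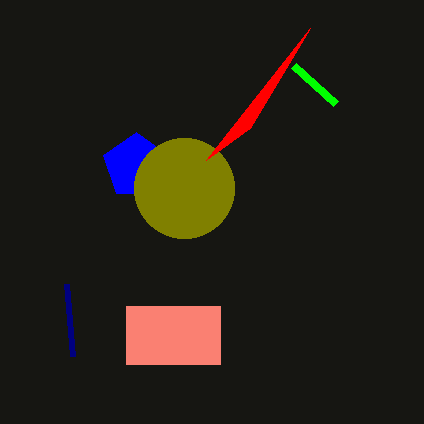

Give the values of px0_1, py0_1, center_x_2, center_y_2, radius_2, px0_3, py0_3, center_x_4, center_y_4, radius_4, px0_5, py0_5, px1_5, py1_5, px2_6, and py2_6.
px0_1 = 336; py0_1 = 104; center_x_2 = 136; center_y_2 = 166; radius_2 = 34; px0_3 = 66; py0_3 = 284; center_x_4 = 184; center_y_4 = 188; radius_4 = 50; px0_5 = 126; py0_5 = 306; px1_5 = 220; py1_5 = 364; px2_6 = 250; py2_6 = 128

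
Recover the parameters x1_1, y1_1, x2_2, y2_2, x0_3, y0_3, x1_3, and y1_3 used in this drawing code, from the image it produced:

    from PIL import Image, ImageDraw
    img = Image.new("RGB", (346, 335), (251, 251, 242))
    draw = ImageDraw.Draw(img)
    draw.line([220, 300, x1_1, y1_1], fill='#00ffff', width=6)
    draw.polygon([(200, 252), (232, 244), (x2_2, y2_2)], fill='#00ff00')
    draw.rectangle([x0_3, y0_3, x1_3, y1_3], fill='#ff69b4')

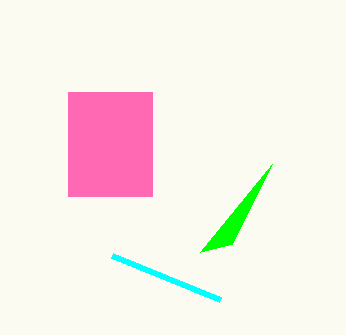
x1_1 = 112
y1_1 = 256
x2_2 = 272
y2_2 = 164
x0_3 = 68
y0_3 = 92
x1_3 = 152
y1_3 = 196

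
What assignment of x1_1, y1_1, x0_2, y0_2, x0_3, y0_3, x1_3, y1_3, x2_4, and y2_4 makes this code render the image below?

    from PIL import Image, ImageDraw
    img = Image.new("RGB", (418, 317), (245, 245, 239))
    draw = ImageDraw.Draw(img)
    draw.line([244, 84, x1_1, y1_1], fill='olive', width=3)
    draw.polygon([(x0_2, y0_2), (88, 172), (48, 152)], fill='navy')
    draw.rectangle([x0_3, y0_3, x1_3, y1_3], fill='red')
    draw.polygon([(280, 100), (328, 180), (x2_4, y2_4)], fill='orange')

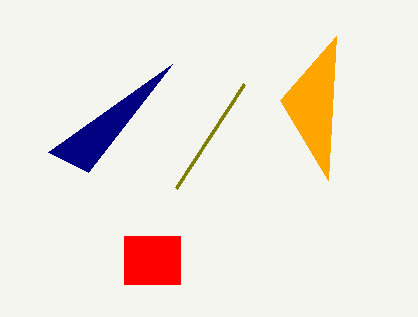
x1_1 = 176, y1_1 = 188, x0_2 = 172, y0_2 = 64, x0_3 = 124, y0_3 = 236, x1_3 = 180, y1_3 = 284, x2_4 = 336, y2_4 = 36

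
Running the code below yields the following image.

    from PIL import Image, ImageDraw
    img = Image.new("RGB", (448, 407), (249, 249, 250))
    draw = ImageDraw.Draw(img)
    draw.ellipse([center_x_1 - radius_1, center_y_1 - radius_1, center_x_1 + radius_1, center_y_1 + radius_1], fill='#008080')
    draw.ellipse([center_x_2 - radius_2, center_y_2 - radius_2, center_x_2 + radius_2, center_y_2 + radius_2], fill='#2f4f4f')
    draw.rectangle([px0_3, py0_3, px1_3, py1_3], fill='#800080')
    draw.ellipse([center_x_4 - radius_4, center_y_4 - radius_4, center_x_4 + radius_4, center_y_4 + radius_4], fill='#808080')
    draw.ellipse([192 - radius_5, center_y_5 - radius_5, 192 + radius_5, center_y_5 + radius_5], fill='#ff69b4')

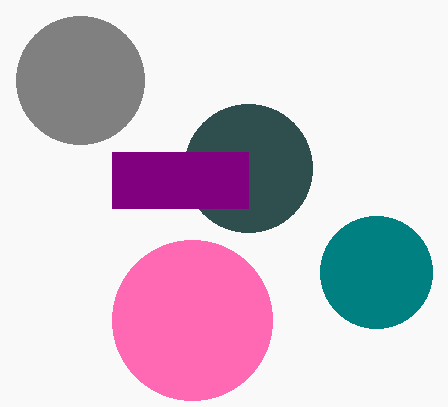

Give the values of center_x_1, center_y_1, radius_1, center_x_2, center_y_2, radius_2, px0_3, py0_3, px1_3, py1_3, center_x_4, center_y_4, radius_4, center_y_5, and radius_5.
center_x_1 = 376
center_y_1 = 272
radius_1 = 56
center_x_2 = 248
center_y_2 = 168
radius_2 = 64
px0_3 = 112
py0_3 = 152
px1_3 = 248
py1_3 = 208
center_x_4 = 80
center_y_4 = 80
radius_4 = 64
center_y_5 = 320
radius_5 = 80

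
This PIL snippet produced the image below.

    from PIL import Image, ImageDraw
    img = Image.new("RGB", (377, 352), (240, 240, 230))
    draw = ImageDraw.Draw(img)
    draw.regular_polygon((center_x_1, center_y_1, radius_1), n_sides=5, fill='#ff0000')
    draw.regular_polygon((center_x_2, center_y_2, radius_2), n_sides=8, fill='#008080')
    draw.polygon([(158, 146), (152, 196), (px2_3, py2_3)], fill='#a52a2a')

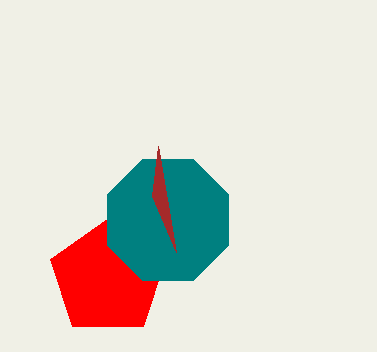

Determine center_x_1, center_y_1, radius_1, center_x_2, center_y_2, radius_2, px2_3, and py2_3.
center_x_1 = 108
center_y_1 = 278
radius_1 = 60
center_x_2 = 168
center_y_2 = 220
radius_2 = 66
px2_3 = 176
py2_3 = 252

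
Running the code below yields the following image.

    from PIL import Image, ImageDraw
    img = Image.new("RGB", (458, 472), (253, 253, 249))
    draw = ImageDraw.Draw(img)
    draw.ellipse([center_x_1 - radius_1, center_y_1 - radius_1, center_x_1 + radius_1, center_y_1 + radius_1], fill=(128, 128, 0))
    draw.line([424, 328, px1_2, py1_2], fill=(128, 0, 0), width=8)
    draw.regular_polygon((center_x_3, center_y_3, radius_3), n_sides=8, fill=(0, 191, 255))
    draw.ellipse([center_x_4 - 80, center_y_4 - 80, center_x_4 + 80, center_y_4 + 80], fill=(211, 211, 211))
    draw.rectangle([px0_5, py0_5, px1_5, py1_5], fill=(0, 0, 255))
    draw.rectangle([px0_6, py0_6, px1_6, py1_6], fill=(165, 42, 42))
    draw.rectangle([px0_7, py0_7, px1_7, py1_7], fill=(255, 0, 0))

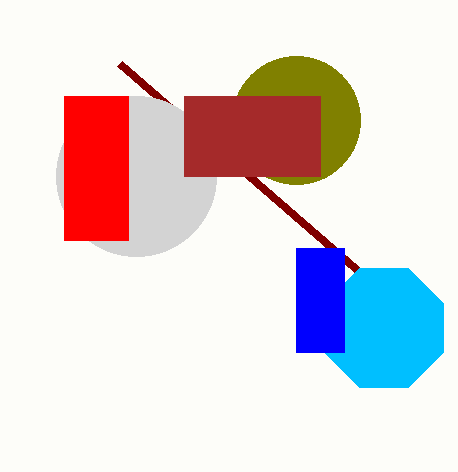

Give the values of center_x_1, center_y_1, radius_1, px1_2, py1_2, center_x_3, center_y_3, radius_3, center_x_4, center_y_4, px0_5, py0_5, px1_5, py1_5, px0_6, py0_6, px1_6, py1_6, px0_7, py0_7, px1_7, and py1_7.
center_x_1 = 296, center_y_1 = 120, radius_1 = 64, px1_2 = 120, py1_2 = 64, center_x_3 = 384, center_y_3 = 328, radius_3 = 64, center_x_4 = 136, center_y_4 = 176, px0_5 = 296, py0_5 = 248, px1_5 = 344, py1_5 = 352, px0_6 = 184, py0_6 = 96, px1_6 = 320, py1_6 = 176, px0_7 = 64, py0_7 = 96, px1_7 = 128, py1_7 = 240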